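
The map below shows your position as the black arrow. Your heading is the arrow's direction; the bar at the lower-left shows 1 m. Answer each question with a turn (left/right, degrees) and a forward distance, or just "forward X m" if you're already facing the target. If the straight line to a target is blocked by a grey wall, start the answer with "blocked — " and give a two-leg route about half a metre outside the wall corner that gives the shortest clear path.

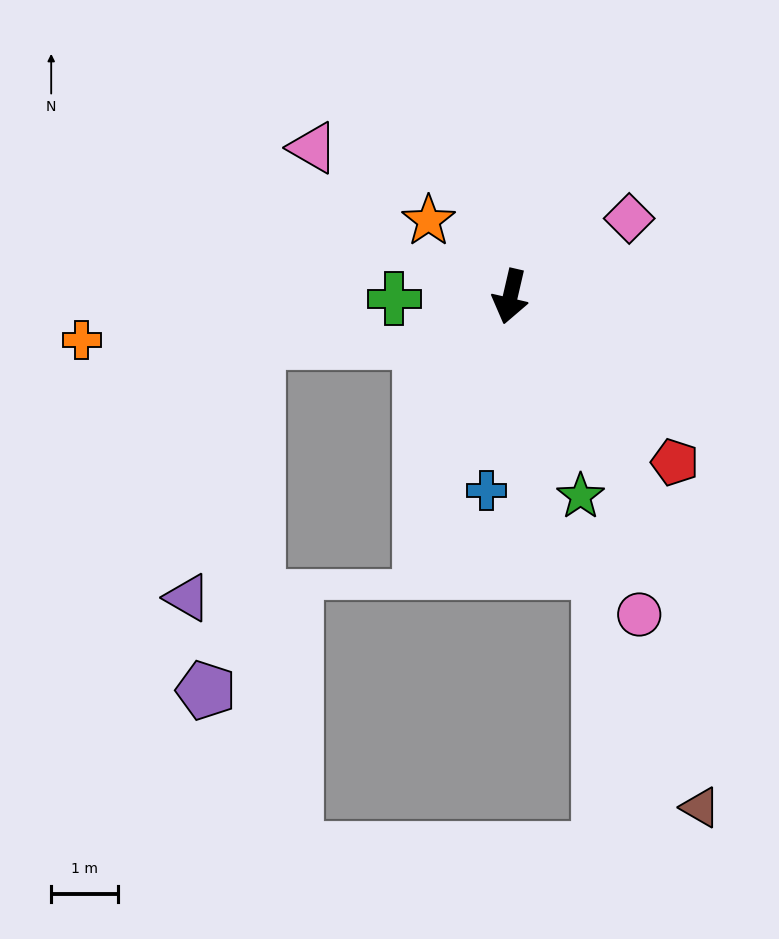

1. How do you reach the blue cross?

turn left 6°, forward 2.9 m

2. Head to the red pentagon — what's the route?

turn left 58°, forward 3.5 m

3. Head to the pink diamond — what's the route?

turn left 136°, forward 2.1 m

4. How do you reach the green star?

turn left 32°, forward 3.2 m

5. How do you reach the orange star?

turn right 120°, forward 1.7 m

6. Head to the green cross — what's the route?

turn right 76°, forward 1.7 m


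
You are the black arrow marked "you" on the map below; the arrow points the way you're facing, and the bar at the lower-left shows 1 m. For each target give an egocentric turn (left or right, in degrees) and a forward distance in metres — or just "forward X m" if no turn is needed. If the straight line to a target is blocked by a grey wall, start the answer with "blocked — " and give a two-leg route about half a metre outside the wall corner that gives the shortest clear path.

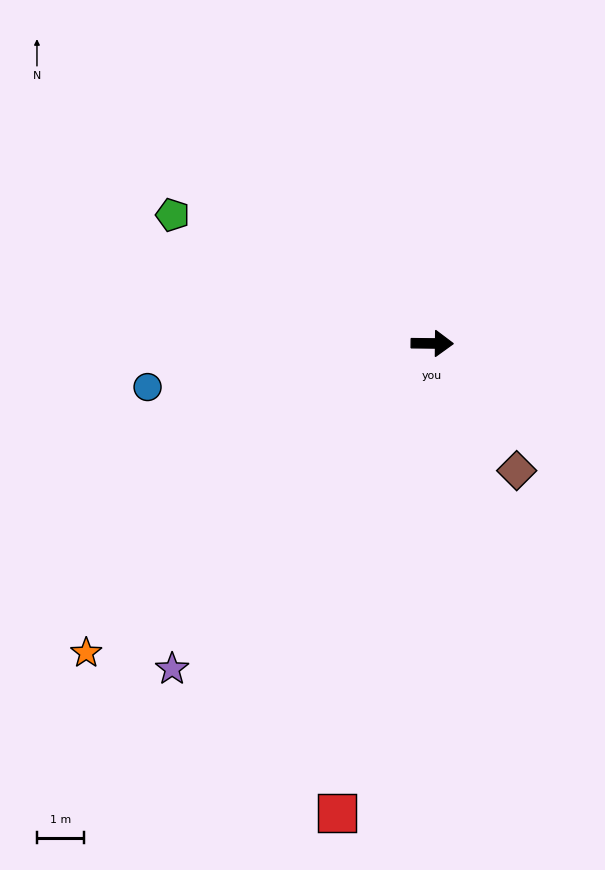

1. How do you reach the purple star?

turn right 128°, forward 8.9 m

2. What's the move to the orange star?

turn right 138°, forward 9.9 m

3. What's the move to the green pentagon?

turn left 154°, forward 6.2 m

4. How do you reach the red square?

turn right 101°, forward 10.2 m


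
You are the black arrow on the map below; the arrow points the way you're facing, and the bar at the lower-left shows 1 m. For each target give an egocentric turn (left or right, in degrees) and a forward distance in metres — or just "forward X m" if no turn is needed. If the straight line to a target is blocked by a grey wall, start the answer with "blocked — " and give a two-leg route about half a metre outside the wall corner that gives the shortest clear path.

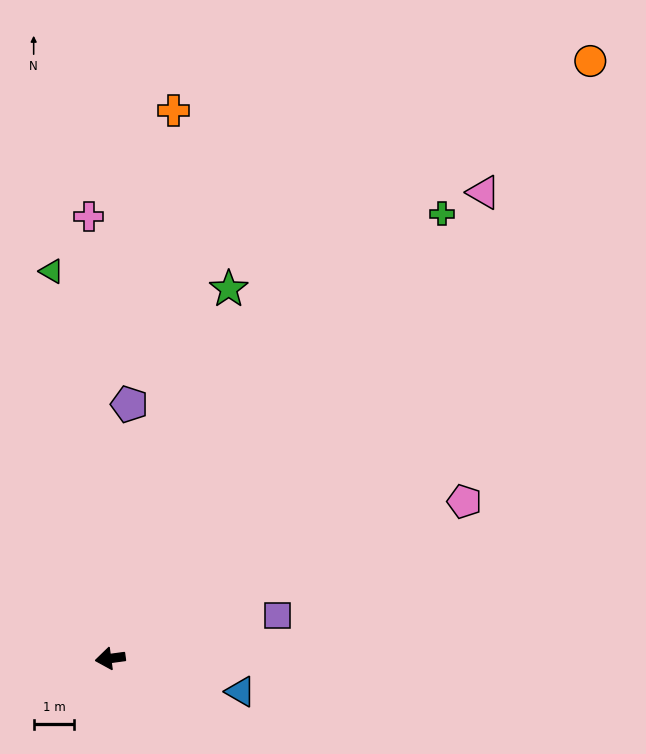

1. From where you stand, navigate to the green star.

turn right 115°, forward 9.6 m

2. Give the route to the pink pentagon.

turn right 164°, forward 9.6 m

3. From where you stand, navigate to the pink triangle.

turn right 136°, forward 14.7 m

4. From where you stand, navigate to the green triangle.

turn right 89°, forward 9.7 m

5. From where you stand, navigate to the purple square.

turn right 173°, forward 4.3 m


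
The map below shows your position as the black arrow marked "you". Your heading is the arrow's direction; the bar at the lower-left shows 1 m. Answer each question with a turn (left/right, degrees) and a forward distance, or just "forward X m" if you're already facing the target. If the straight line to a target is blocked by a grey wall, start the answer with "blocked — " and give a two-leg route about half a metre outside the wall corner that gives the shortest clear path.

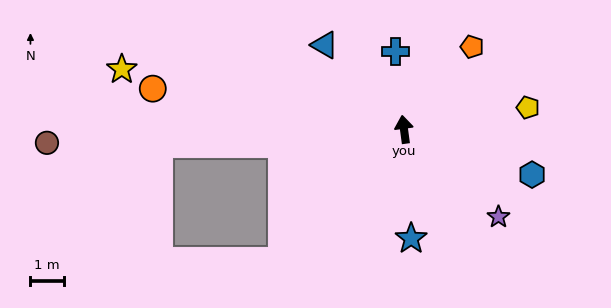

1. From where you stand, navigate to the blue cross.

forward 2.4 m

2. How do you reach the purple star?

turn right 140°, forward 3.9 m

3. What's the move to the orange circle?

turn left 73°, forward 7.7 m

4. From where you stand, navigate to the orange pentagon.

turn right 47°, forward 3.2 m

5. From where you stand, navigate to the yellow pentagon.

turn right 88°, forward 3.8 m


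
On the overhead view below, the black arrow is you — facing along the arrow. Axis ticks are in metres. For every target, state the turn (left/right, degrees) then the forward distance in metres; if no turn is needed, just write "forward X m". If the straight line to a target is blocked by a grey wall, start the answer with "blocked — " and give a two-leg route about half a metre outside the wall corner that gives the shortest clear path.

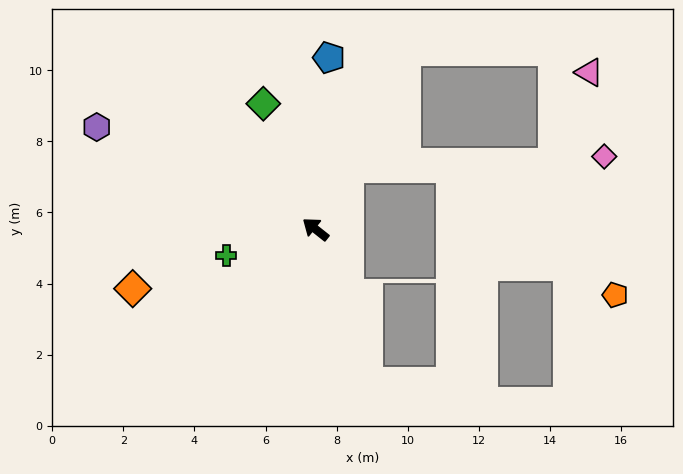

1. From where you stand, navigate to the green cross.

turn left 55°, forward 2.6 m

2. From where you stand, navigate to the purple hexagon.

turn left 13°, forward 6.8 m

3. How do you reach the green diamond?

turn right 29°, forward 3.8 m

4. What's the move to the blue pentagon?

turn right 56°, forward 4.8 m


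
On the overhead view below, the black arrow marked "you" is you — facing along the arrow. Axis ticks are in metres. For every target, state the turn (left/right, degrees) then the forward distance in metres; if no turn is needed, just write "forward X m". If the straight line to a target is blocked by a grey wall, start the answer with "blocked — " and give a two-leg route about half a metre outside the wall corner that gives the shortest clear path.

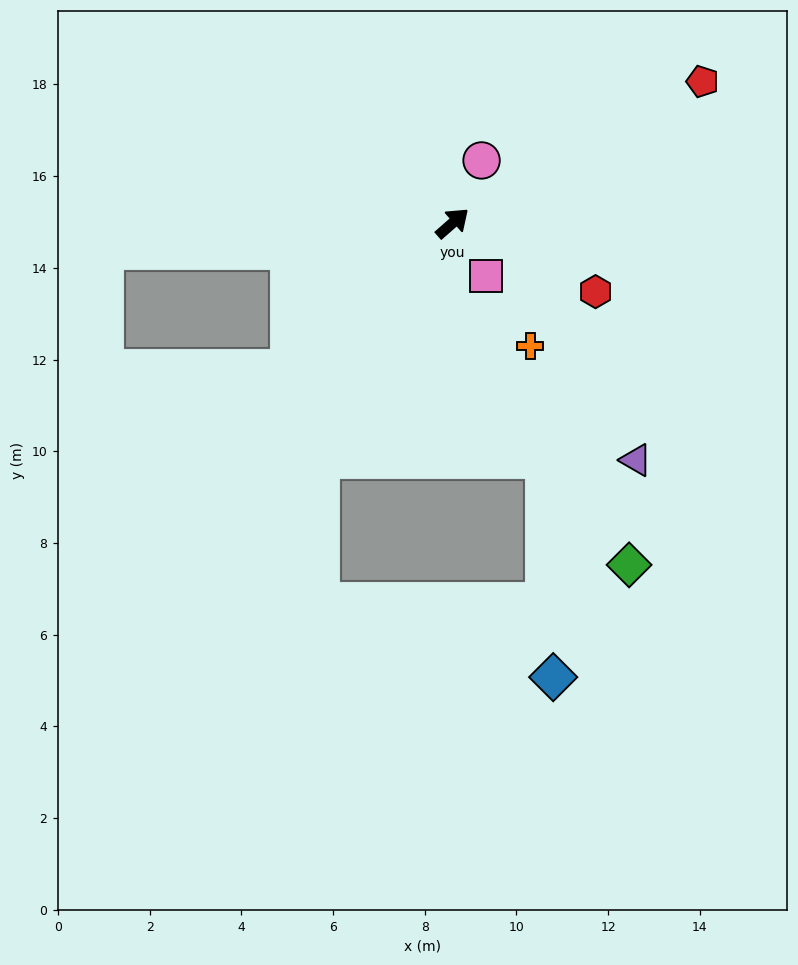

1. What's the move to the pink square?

turn right 99°, forward 1.4 m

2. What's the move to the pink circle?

turn left 24°, forward 1.5 m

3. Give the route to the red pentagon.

turn right 12°, forward 6.3 m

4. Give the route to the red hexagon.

turn right 67°, forward 3.5 m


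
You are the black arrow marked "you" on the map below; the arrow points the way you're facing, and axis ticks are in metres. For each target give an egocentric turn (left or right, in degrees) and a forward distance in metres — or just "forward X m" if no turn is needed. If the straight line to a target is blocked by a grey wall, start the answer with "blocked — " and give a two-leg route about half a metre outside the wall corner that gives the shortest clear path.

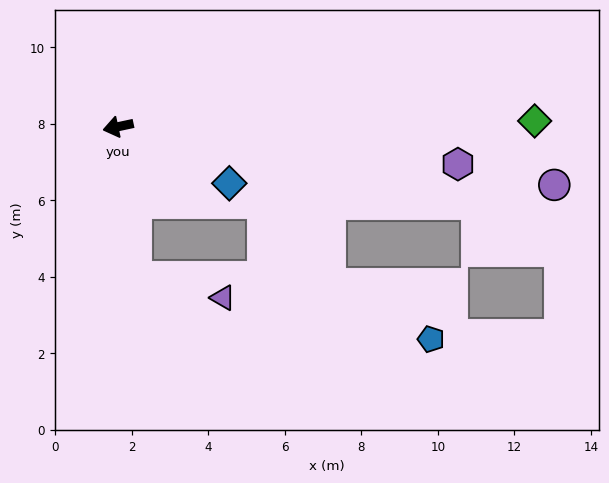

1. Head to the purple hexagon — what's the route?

turn left 162°, forward 8.9 m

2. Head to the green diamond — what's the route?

turn left 169°, forward 10.9 m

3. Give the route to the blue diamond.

turn left 141°, forward 3.3 m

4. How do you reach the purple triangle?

blocked — turn left 85°, forward 4.0 m, then turn left 70°, forward 2.3 m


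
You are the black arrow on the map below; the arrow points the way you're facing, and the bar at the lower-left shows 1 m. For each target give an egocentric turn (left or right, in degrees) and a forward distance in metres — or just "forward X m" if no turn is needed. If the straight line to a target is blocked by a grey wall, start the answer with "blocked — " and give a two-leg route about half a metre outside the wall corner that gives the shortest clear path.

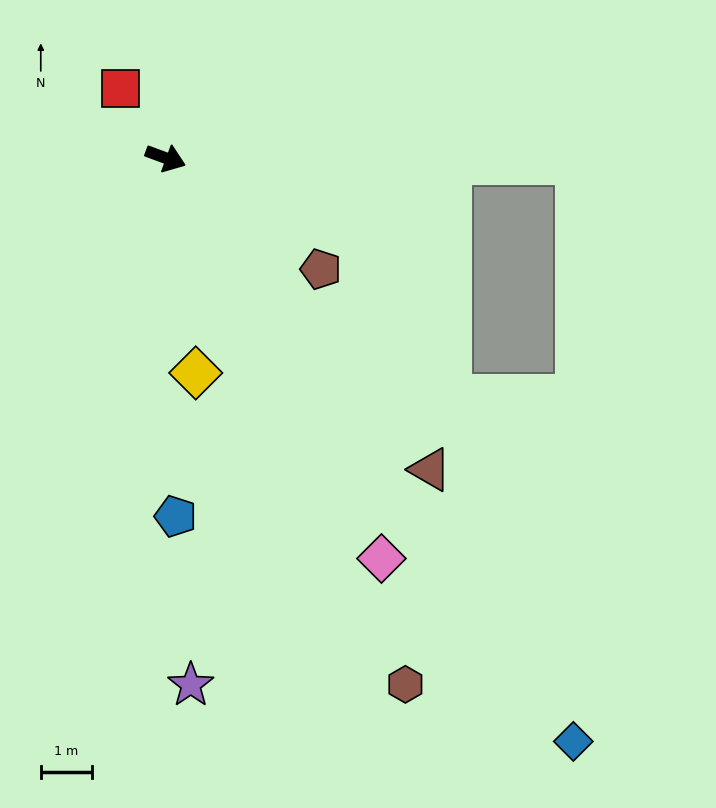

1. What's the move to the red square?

turn left 143°, forward 1.6 m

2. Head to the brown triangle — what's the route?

turn right 29°, forward 8.0 m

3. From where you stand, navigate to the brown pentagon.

turn right 15°, forward 3.7 m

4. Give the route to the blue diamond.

turn right 35°, forward 13.9 m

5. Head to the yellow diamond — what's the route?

turn right 62°, forward 4.2 m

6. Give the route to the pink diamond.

turn right 41°, forward 8.9 m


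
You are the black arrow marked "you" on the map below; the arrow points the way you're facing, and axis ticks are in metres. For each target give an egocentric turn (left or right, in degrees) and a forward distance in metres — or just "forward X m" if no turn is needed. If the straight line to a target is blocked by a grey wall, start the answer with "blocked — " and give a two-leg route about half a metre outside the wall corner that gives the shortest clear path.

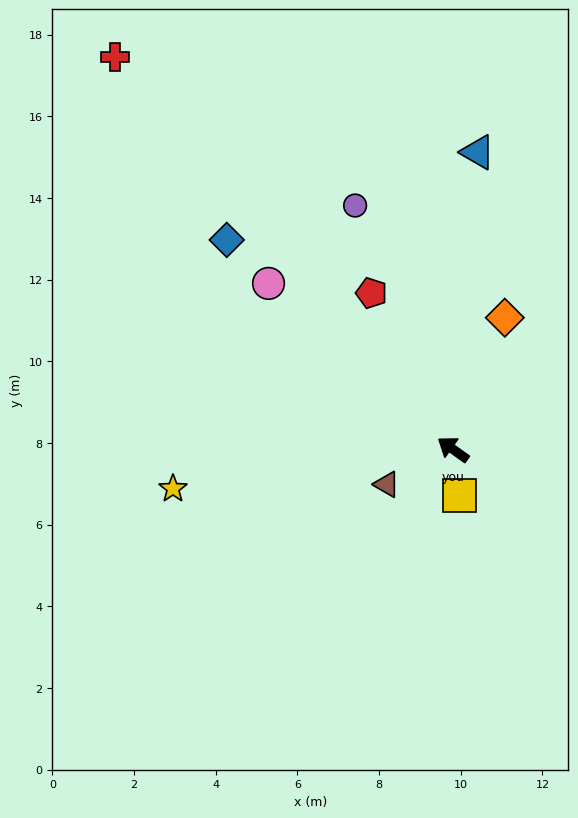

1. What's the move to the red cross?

turn right 14°, forward 12.7 m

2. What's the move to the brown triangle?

turn left 63°, forward 1.8 m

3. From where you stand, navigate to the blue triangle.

turn right 59°, forward 7.3 m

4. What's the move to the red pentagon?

turn right 27°, forward 4.3 m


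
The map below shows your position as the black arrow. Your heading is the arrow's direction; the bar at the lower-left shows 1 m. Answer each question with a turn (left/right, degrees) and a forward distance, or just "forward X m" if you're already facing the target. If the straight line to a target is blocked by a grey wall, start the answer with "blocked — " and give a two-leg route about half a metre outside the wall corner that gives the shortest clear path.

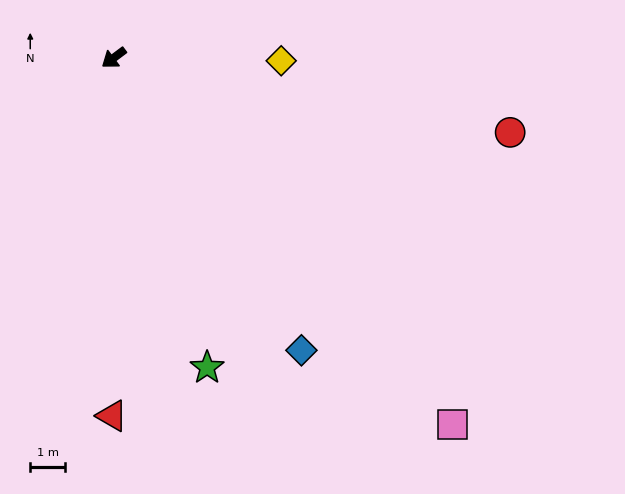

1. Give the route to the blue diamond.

turn left 86°, forward 9.9 m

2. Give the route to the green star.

turn left 70°, forward 9.2 m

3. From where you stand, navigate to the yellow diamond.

turn left 142°, forward 4.8 m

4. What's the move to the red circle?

turn left 133°, forward 11.5 m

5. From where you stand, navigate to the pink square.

turn left 96°, forward 14.2 m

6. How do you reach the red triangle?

turn left 53°, forward 10.2 m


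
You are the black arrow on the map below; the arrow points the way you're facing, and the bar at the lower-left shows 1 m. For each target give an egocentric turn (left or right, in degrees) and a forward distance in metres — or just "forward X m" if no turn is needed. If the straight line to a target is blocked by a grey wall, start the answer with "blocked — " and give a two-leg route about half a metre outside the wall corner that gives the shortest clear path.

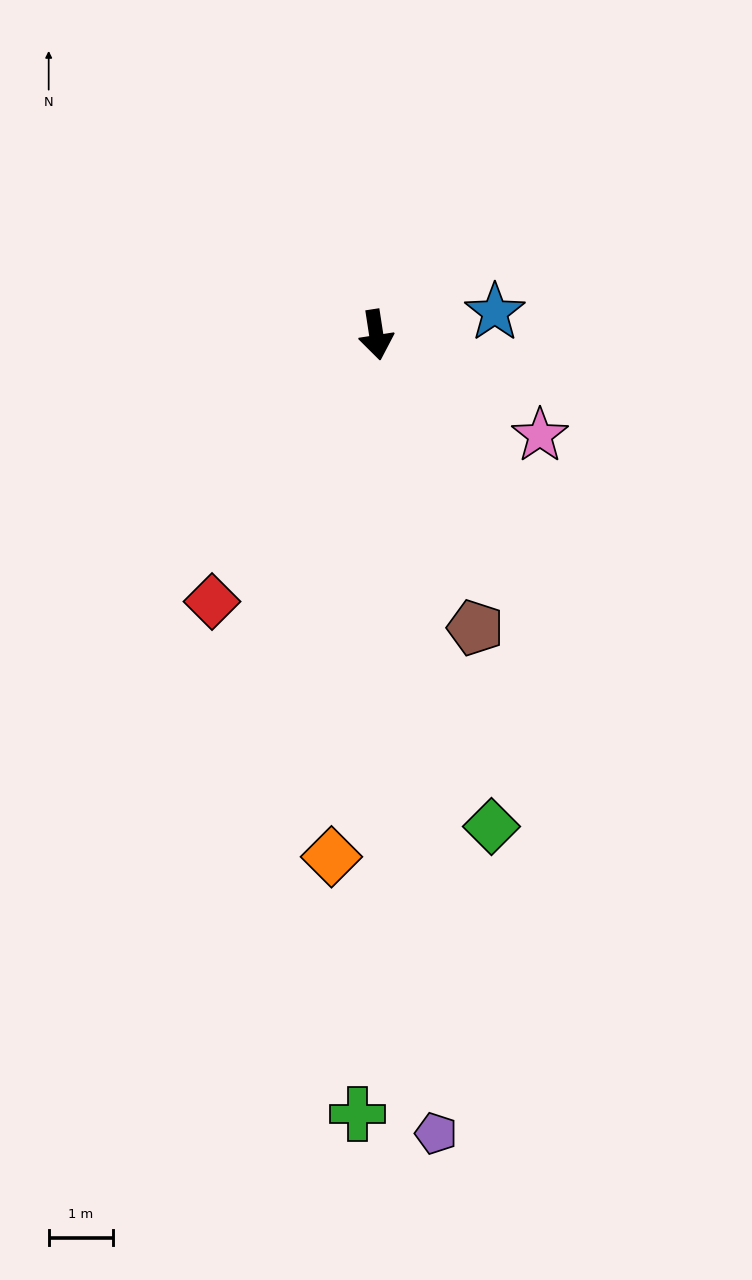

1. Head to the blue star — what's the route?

turn left 92°, forward 1.9 m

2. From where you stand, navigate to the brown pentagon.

turn left 10°, forward 4.8 m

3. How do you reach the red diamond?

turn right 40°, forward 4.9 m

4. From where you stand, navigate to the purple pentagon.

turn right 4°, forward 12.5 m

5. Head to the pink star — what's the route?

turn left 50°, forward 3.0 m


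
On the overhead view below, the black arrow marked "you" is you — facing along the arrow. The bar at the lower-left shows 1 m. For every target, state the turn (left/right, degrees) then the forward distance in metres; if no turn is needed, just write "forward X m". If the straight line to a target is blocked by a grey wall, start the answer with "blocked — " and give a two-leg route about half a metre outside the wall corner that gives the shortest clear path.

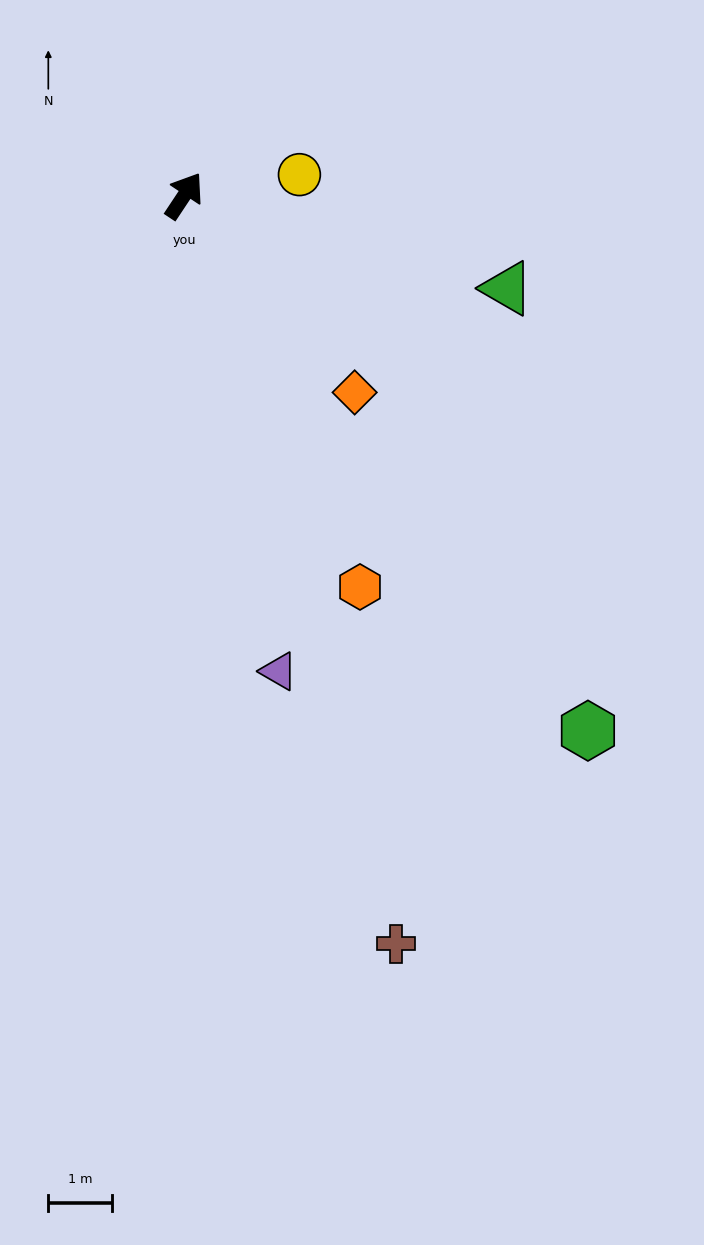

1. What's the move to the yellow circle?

turn right 46°, forward 1.8 m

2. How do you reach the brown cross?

turn right 131°, forward 12.3 m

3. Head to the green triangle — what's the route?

turn right 72°, forward 5.3 m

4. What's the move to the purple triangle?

turn right 135°, forward 7.6 m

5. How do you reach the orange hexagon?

turn right 122°, forward 6.8 m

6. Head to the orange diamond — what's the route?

turn right 106°, forward 4.1 m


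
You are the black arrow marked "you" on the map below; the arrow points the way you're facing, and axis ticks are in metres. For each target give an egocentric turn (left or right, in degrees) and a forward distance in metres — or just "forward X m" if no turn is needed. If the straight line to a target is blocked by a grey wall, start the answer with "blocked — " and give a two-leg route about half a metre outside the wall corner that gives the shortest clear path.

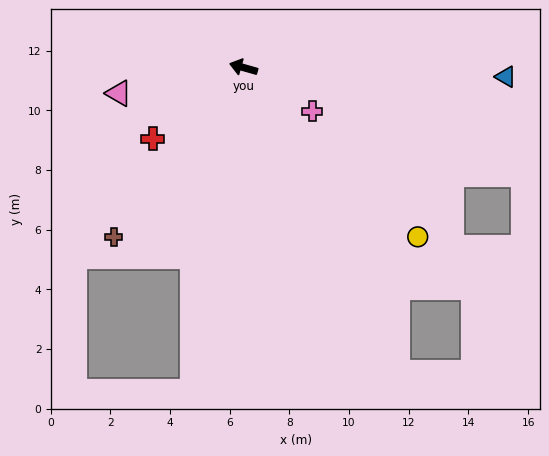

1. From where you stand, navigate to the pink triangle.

turn left 28°, forward 4.3 m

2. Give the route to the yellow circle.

turn left 152°, forward 8.1 m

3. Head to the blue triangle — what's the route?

turn right 166°, forward 8.8 m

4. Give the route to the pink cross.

turn left 163°, forward 2.7 m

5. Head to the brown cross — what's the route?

turn left 68°, forward 7.2 m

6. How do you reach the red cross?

turn left 54°, forward 3.9 m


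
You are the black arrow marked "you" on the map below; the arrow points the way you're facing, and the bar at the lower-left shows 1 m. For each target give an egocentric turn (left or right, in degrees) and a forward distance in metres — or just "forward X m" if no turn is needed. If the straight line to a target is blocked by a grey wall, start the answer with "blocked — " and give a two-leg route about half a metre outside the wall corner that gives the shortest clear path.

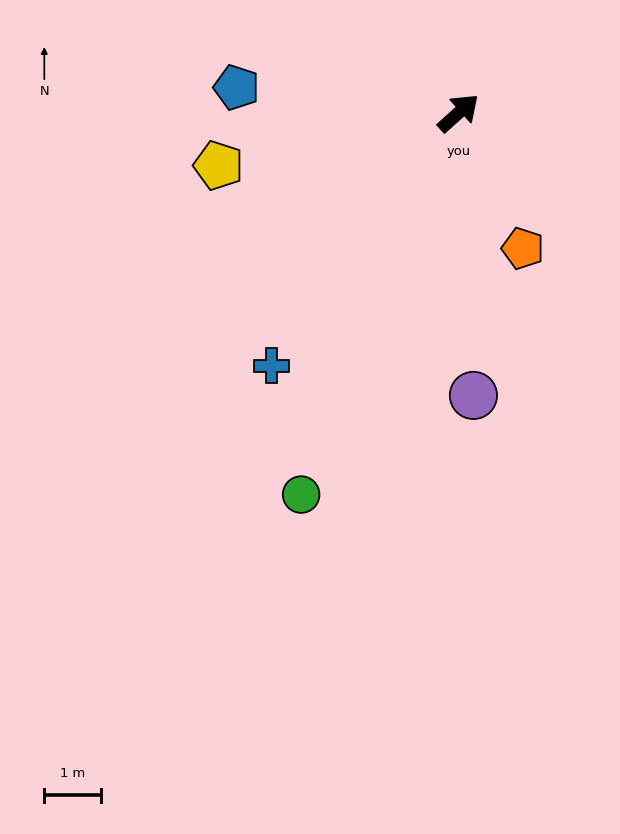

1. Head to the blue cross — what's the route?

turn right 168°, forward 5.6 m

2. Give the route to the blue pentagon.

turn left 131°, forward 4.0 m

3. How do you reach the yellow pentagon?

turn left 150°, forward 4.3 m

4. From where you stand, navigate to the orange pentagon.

turn right 107°, forward 2.7 m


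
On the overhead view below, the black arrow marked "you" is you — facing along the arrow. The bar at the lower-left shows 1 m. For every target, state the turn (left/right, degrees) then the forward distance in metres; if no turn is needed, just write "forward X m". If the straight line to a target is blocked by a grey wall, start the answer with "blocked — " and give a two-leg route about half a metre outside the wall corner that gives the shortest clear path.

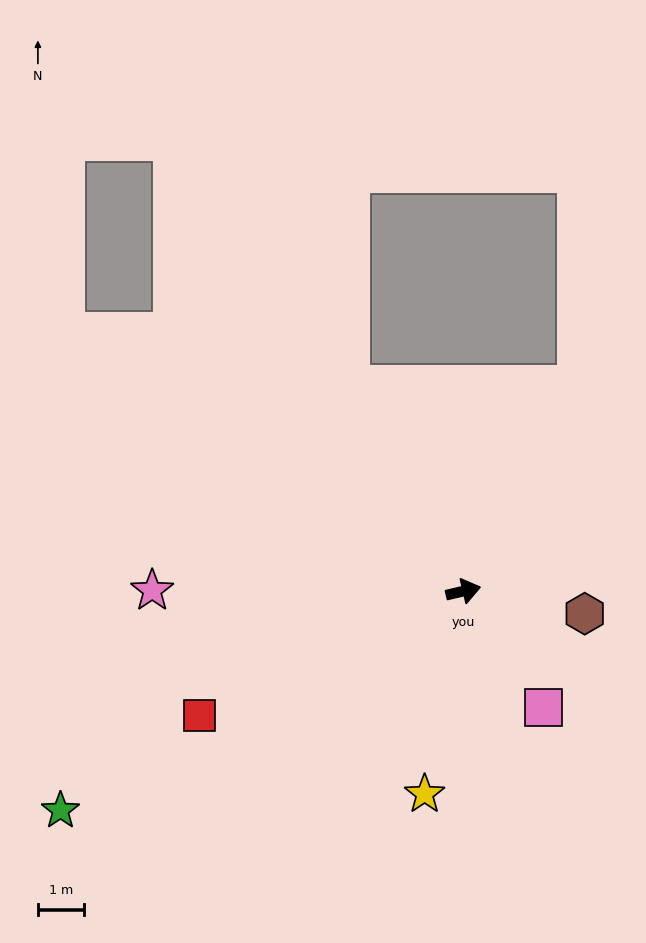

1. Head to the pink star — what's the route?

turn left 167°, forward 6.7 m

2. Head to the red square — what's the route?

turn right 168°, forward 6.3 m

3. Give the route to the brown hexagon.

turn right 24°, forward 2.7 m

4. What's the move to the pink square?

turn right 69°, forward 3.1 m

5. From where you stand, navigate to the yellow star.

turn right 114°, forward 4.5 m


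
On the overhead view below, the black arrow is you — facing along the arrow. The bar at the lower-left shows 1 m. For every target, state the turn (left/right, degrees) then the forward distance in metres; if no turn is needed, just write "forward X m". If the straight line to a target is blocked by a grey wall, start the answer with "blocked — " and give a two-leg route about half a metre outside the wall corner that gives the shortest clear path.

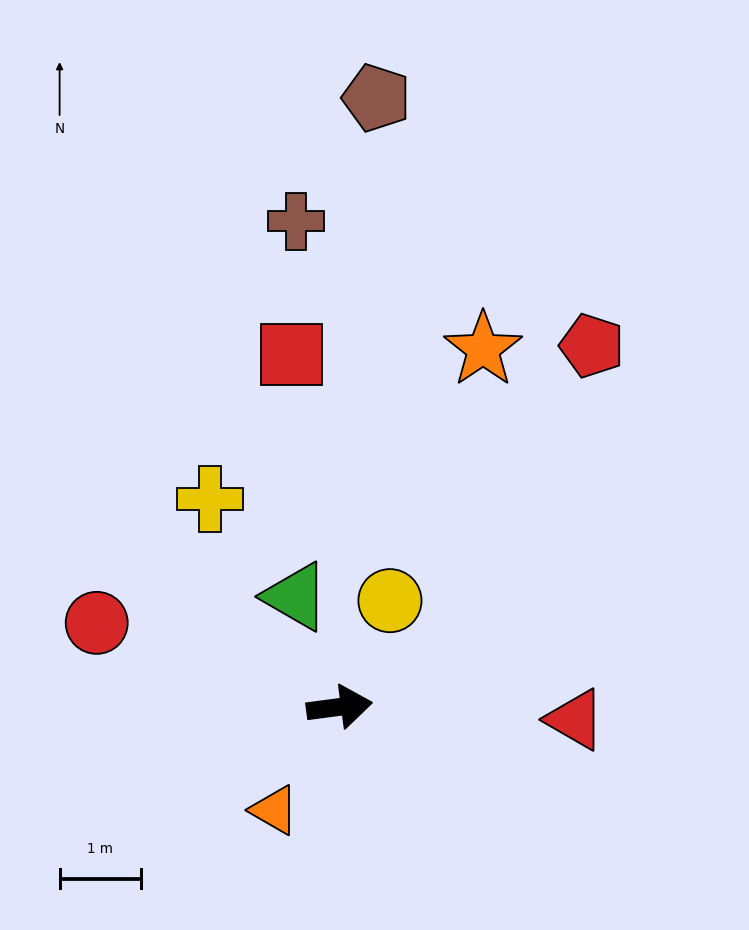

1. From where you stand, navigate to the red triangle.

turn right 11°, forward 2.9 m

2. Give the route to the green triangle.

turn left 104°, forward 1.5 m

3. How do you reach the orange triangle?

turn right 130°, forward 1.5 m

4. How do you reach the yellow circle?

turn left 57°, forward 1.4 m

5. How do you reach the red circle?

turn left 153°, forward 3.2 m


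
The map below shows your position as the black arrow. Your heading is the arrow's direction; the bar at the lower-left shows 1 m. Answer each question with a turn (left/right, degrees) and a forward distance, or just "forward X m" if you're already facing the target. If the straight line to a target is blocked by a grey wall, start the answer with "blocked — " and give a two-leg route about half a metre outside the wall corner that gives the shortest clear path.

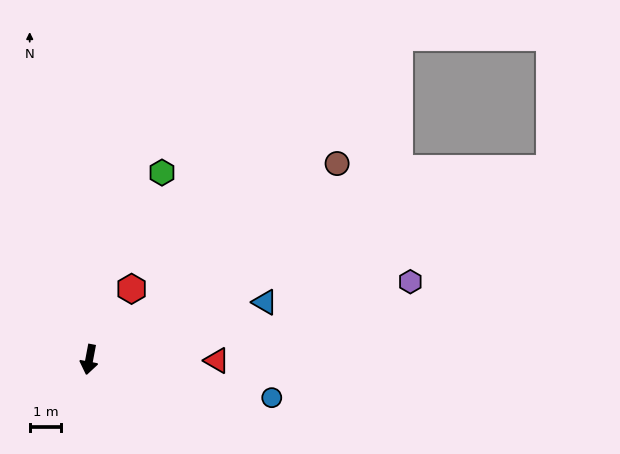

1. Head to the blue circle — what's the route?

turn left 89°, forward 5.9 m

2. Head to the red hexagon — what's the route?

turn left 160°, forward 2.6 m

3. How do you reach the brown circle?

turn left 139°, forward 9.9 m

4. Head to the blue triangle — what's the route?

turn left 119°, forward 5.8 m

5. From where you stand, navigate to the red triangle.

turn left 100°, forward 4.0 m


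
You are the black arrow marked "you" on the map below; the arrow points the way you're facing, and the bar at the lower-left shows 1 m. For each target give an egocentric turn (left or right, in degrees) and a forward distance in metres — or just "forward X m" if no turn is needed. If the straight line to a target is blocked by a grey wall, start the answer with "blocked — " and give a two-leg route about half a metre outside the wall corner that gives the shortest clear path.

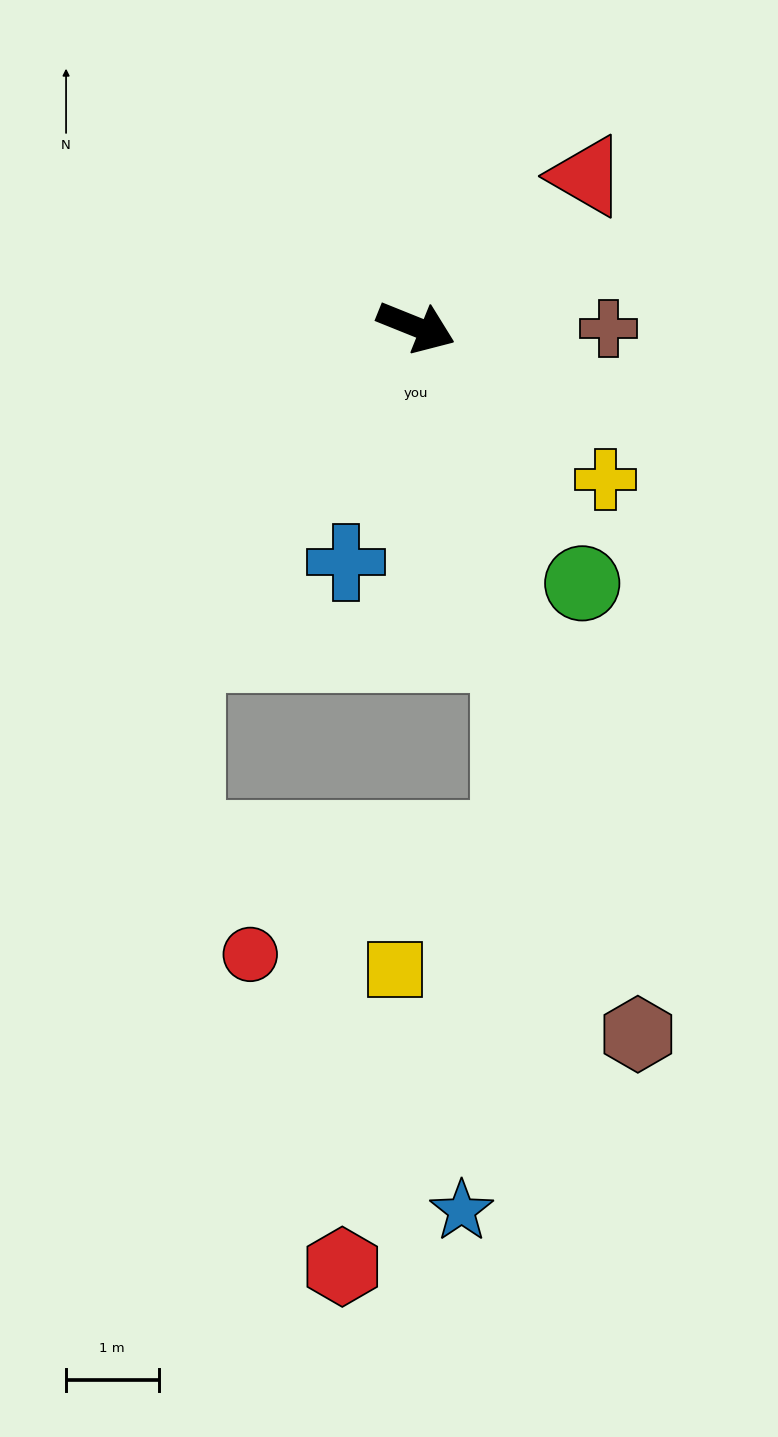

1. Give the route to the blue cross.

turn right 85°, forward 2.7 m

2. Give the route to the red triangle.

turn left 63°, forward 2.5 m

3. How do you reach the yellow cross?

turn right 17°, forward 2.6 m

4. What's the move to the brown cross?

turn left 21°, forward 2.1 m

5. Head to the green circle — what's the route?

turn right 35°, forward 3.3 m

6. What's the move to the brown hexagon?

turn right 51°, forward 8.0 m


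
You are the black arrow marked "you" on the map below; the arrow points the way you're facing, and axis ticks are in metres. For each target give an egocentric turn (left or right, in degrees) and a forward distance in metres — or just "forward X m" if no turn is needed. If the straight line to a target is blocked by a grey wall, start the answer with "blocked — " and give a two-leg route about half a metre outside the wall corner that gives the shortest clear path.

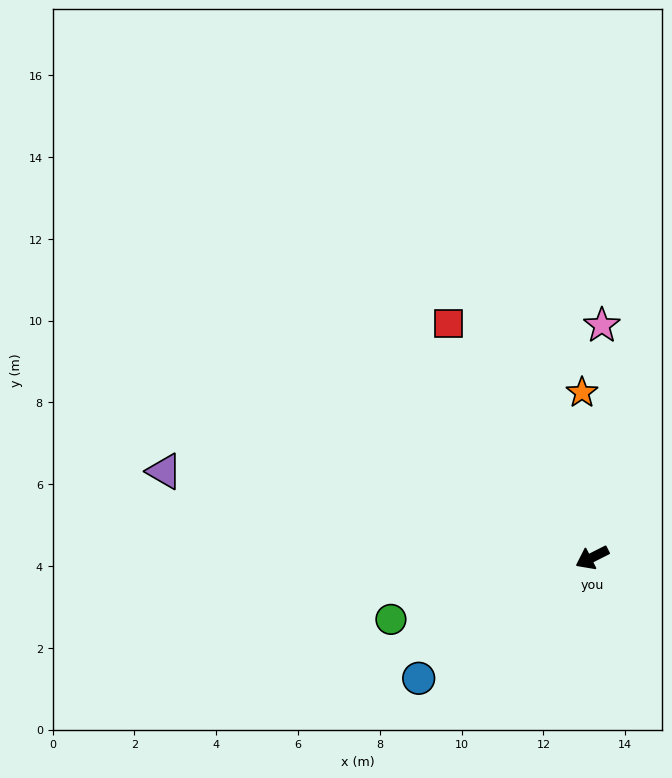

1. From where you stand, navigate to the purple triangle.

turn right 38°, forward 10.7 m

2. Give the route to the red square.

turn right 85°, forward 6.7 m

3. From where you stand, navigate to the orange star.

turn right 113°, forward 4.0 m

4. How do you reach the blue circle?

turn left 8°, forward 5.2 m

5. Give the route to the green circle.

turn right 10°, forward 5.1 m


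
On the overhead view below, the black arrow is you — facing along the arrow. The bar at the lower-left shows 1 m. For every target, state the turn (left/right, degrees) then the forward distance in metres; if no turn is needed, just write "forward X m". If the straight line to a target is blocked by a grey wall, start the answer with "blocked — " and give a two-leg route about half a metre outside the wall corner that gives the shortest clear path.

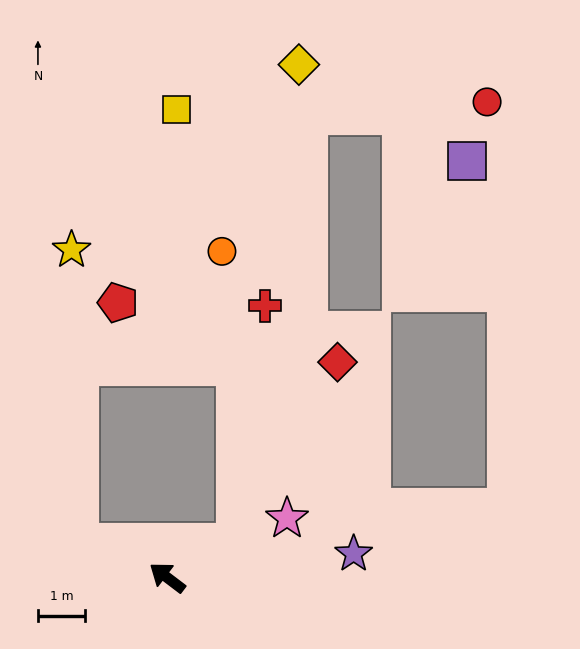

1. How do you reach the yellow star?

blocked — turn left 16°, forward 2.0 m, then turn right 67°, forward 6.2 m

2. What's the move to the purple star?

turn right 136°, forward 4.0 m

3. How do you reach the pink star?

turn right 117°, forward 2.8 m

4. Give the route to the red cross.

blocked — turn right 116°, forward 1.6 m, then turn left 56°, forward 5.1 m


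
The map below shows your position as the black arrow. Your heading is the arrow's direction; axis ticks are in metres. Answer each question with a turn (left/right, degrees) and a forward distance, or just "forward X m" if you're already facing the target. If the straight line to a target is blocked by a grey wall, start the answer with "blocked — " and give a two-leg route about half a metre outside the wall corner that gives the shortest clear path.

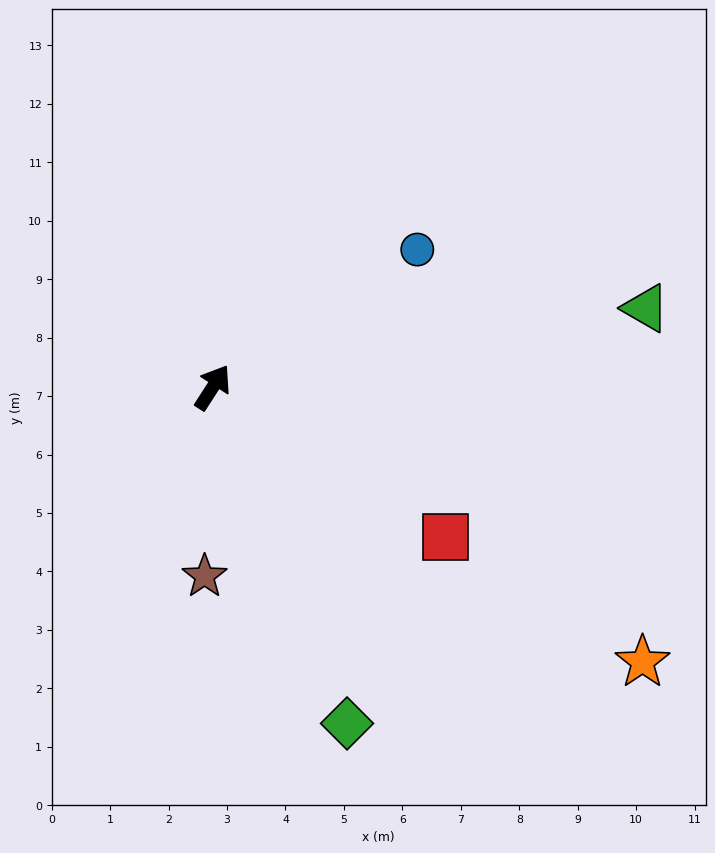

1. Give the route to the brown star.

turn right 150°, forward 3.2 m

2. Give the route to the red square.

turn right 90°, forward 4.7 m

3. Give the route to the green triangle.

turn right 47°, forward 7.5 m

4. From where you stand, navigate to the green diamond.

turn right 125°, forward 6.2 m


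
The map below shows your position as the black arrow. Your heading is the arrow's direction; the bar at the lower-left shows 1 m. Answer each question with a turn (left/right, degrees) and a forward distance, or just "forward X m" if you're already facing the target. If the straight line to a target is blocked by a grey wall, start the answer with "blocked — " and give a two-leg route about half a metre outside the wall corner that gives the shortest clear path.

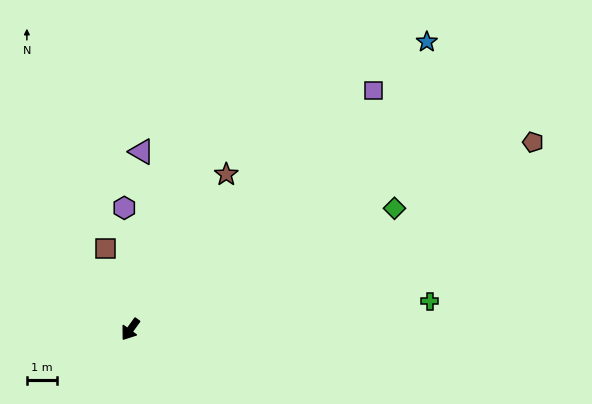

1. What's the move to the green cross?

turn left 131°, forward 10.1 m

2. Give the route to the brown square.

turn right 127°, forward 2.9 m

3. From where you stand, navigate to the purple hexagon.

turn right 141°, forward 4.1 m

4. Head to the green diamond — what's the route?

turn left 150°, forward 9.8 m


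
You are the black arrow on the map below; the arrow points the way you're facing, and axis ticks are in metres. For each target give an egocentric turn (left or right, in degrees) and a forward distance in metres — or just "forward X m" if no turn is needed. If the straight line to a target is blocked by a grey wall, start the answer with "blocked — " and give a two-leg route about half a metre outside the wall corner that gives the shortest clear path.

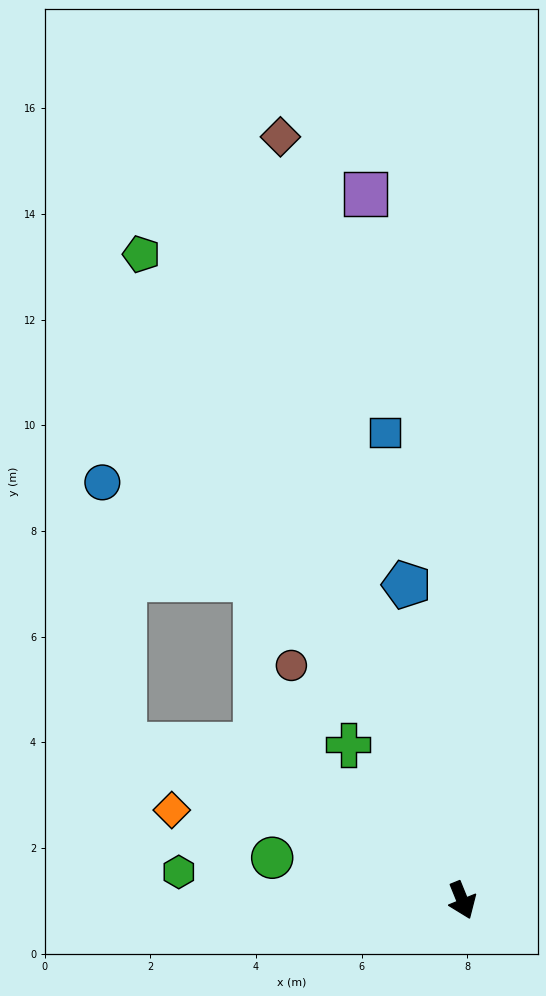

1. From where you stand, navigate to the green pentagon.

turn right 176°, forward 13.7 m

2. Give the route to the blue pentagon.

turn left 168°, forward 6.1 m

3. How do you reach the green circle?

turn right 125°, forward 3.7 m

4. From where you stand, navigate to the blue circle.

blocked — turn right 137°, forward 7.1 m, then turn right 60°, forward 5.0 m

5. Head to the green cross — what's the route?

turn right 166°, forward 3.7 m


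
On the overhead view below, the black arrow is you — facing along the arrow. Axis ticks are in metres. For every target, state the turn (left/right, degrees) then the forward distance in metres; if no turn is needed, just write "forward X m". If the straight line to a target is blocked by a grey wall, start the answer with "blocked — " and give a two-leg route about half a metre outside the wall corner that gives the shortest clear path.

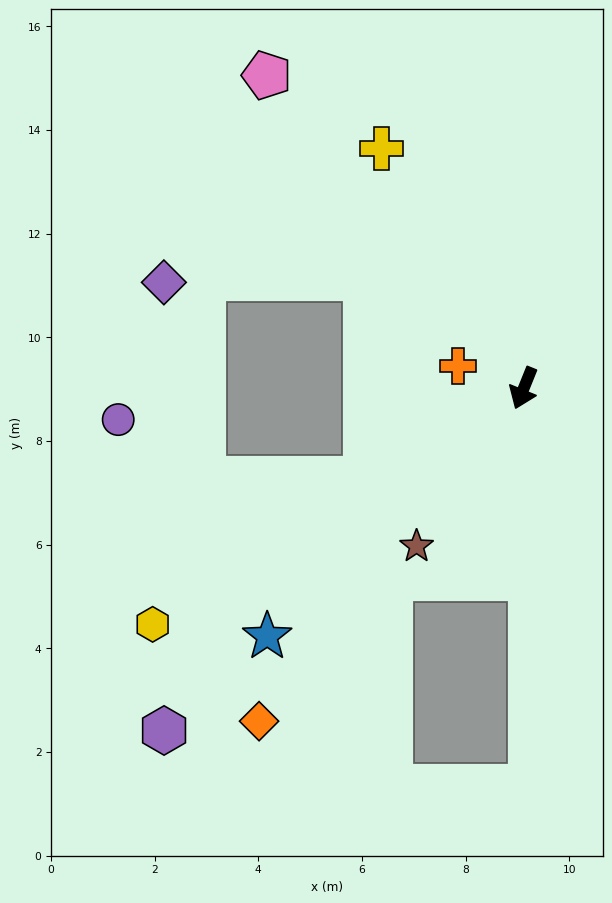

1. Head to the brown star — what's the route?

turn right 12°, forward 3.7 m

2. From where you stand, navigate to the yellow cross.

turn right 127°, forward 5.4 m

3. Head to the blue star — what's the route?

turn right 24°, forward 6.9 m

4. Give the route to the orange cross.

turn right 86°, forward 1.3 m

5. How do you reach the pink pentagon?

turn right 119°, forward 7.8 m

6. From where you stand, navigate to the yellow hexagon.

turn right 36°, forward 8.5 m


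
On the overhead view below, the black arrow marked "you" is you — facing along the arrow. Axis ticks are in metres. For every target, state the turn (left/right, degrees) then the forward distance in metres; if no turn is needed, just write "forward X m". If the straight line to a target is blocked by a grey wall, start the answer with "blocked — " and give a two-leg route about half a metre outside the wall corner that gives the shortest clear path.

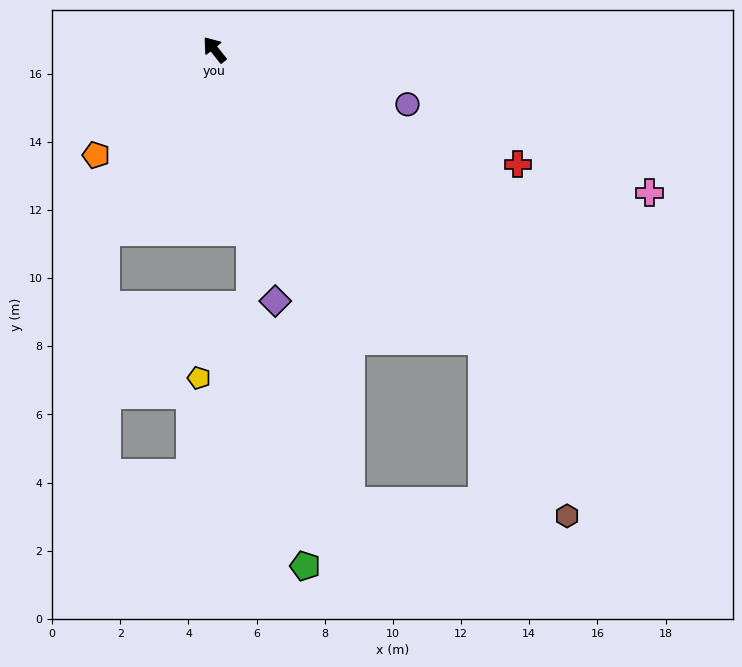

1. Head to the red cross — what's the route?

turn right 149°, forward 9.5 m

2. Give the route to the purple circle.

turn right 144°, forward 5.9 m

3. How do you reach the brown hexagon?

blocked — turn right 176°, forward 11.6 m, then turn right 17°, forward 5.7 m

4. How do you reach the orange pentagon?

turn left 93°, forward 4.7 m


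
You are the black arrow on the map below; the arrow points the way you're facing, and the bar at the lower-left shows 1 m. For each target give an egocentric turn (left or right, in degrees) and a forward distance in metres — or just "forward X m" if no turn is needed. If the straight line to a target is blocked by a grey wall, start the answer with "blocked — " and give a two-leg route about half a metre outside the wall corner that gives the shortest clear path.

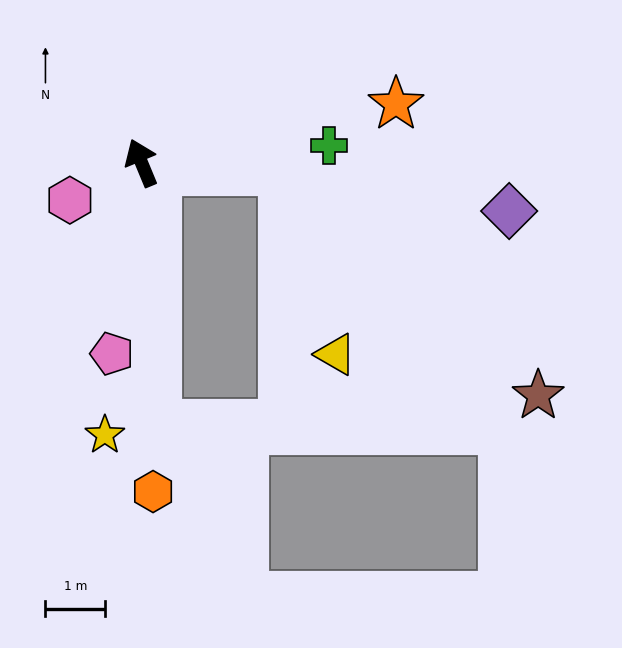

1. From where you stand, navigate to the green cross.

turn right 107°, forward 3.2 m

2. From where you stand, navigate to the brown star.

blocked — turn right 116°, forward 2.4 m, then turn right 38°, forward 5.7 m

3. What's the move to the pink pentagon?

turn left 149°, forward 3.2 m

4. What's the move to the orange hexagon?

turn left 159°, forward 5.5 m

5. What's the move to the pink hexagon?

turn left 95°, forward 1.4 m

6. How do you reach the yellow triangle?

blocked — turn right 116°, forward 2.4 m, then turn right 71°, forward 3.2 m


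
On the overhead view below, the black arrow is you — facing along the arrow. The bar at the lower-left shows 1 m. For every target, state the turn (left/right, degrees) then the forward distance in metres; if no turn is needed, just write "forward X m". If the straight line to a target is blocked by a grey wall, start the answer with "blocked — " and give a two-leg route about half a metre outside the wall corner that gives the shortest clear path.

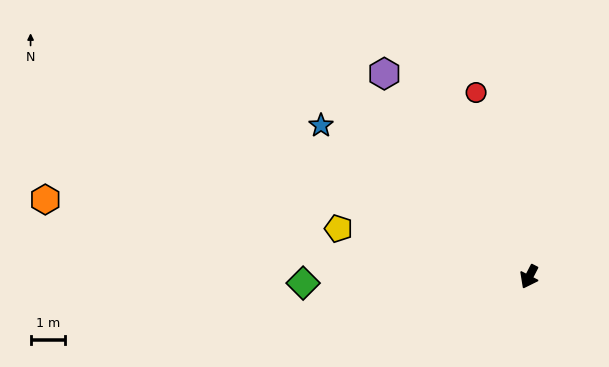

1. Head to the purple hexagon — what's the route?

turn right 117°, forward 7.3 m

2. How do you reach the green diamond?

turn right 61°, forward 6.6 m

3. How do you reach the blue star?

turn right 99°, forward 7.5 m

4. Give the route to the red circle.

turn right 137°, forward 5.6 m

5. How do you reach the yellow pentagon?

turn right 77°, forward 5.8 m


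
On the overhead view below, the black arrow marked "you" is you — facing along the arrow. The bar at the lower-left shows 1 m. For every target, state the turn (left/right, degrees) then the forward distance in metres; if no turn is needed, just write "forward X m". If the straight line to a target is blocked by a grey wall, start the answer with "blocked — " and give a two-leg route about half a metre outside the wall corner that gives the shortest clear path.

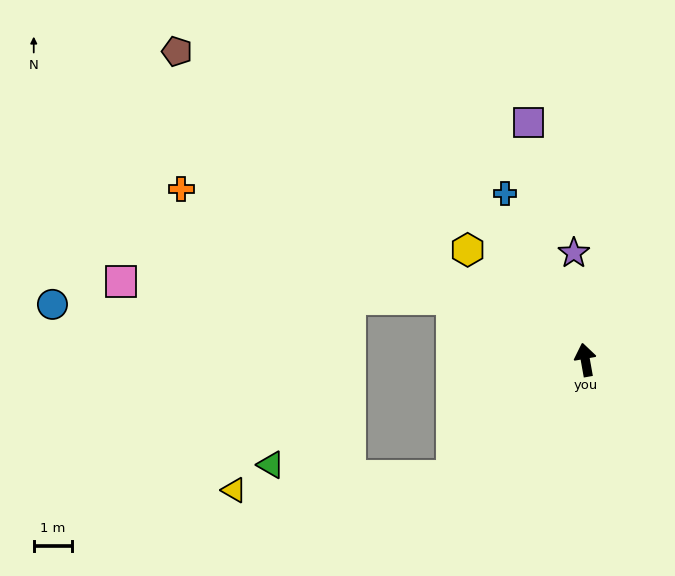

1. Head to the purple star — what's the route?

turn right 4°, forward 2.8 m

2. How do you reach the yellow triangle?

blocked — turn left 121°, forward 4.6 m, then turn right 37°, forward 5.7 m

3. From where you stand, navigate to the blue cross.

turn left 16°, forward 4.8 m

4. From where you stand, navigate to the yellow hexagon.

turn left 37°, forward 4.2 m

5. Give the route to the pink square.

blocked — turn left 55°, forward 3.8 m, then turn left 22°, forward 8.6 m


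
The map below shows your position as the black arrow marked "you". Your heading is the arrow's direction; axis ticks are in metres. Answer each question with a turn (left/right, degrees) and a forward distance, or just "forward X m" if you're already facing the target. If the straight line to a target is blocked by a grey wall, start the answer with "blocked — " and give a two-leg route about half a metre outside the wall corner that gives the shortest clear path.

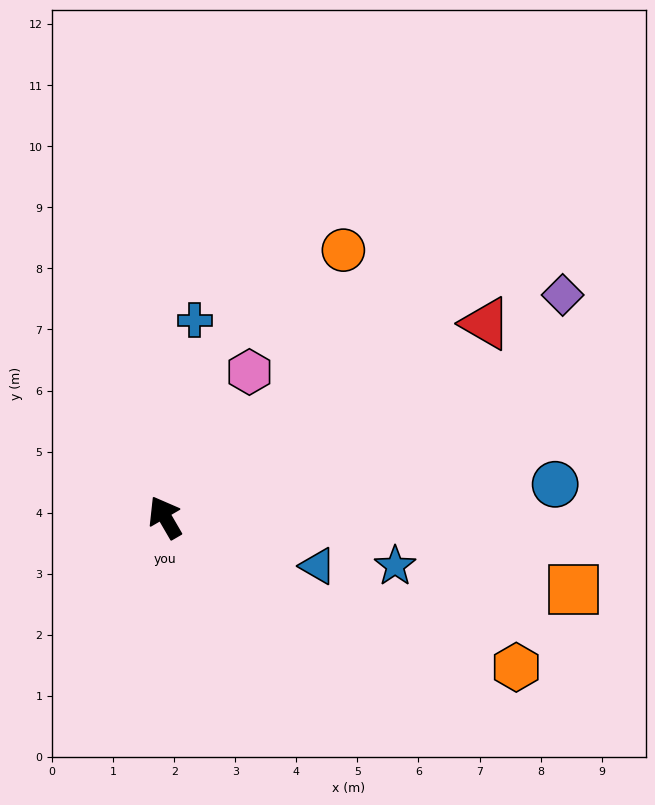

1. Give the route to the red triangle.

turn right 89°, forward 6.1 m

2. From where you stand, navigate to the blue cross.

turn right 39°, forward 3.3 m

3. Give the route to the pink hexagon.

turn right 60°, forward 2.8 m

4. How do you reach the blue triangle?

turn right 138°, forward 2.6 m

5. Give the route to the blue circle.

turn right 115°, forward 6.4 m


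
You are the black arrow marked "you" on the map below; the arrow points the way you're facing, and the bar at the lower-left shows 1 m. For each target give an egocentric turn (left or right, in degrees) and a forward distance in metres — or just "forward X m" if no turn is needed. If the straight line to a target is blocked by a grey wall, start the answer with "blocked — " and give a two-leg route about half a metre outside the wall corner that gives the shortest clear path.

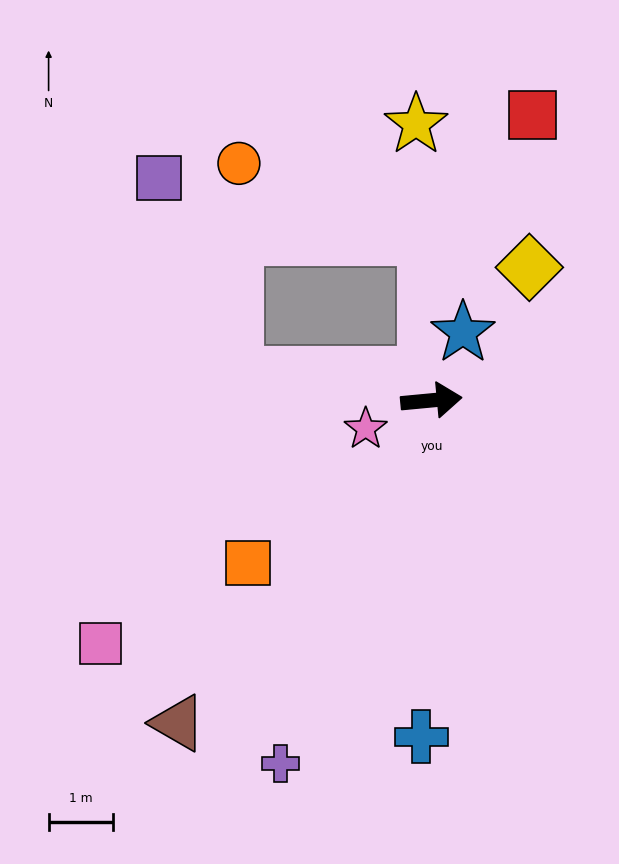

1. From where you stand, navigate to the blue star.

turn left 60°, forward 1.2 m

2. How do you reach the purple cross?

turn right 118°, forward 6.1 m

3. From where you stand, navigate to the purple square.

blocked — turn left 167°, forward 3.1 m, then turn right 61°, forward 3.3 m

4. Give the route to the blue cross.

turn right 97°, forward 5.2 m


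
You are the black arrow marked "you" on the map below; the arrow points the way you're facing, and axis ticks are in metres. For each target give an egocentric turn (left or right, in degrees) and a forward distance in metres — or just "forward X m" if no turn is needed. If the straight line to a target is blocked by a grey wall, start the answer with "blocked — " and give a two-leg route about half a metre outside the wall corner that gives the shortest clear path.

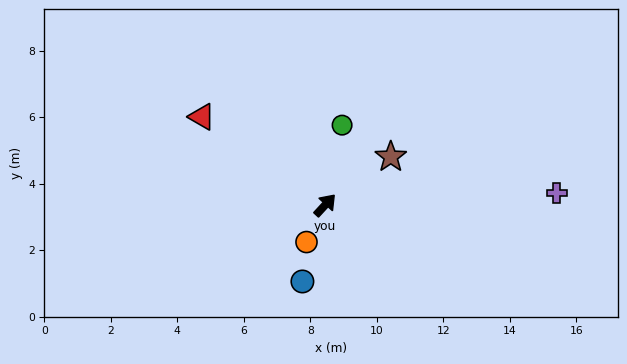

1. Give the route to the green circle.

turn left 31°, forward 2.5 m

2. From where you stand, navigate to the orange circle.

turn right 164°, forward 1.2 m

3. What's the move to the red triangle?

turn left 97°, forward 4.6 m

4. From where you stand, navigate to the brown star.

turn right 11°, forward 2.4 m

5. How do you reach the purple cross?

turn right 44°, forward 7.0 m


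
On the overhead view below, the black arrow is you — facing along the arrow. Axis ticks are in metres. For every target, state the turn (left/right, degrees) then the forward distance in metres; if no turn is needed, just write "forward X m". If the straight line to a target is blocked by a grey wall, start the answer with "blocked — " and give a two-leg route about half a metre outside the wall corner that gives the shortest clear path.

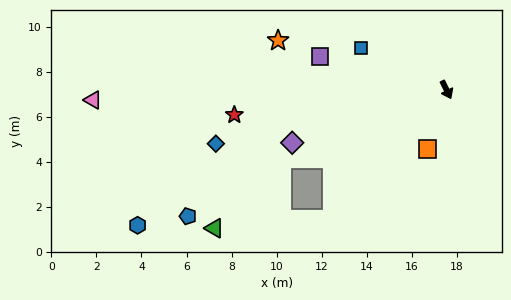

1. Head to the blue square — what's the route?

turn right 142°, forward 4.2 m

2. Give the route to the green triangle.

blocked — turn right 68°, forward 7.6 m, then turn right 44°, forward 5.2 m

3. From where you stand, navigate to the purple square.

turn right 131°, forward 5.8 m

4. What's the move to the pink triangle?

turn right 115°, forward 15.7 m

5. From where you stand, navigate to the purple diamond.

turn right 97°, forward 7.2 m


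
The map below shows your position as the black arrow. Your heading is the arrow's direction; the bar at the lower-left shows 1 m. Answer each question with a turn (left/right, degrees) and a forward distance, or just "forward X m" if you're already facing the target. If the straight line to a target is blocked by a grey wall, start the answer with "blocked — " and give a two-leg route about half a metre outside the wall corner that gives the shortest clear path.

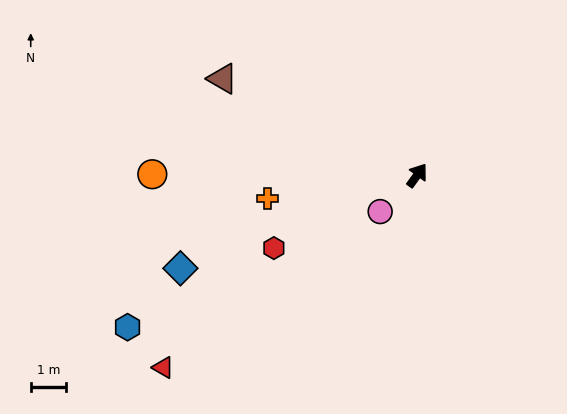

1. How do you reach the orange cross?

turn left 135°, forward 4.3 m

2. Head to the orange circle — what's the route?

turn left 126°, forward 7.6 m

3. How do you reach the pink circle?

turn left 170°, forward 1.5 m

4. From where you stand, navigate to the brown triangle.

turn left 99°, forward 6.2 m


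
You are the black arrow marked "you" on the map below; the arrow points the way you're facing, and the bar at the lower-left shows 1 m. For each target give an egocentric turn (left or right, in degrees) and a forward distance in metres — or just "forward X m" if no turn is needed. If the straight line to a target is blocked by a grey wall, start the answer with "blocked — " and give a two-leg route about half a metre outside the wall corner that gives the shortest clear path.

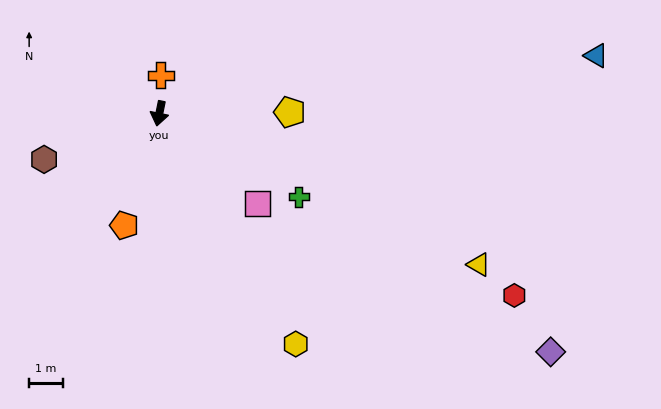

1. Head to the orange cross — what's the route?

turn right 170°, forward 1.1 m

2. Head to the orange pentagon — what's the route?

turn right 6°, forward 3.5 m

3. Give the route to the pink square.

turn left 59°, forward 3.9 m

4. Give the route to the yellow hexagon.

turn left 42°, forward 7.9 m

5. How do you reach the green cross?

turn left 71°, forward 4.8 m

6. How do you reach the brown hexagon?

turn right 57°, forward 3.7 m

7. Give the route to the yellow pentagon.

turn left 102°, forward 3.9 m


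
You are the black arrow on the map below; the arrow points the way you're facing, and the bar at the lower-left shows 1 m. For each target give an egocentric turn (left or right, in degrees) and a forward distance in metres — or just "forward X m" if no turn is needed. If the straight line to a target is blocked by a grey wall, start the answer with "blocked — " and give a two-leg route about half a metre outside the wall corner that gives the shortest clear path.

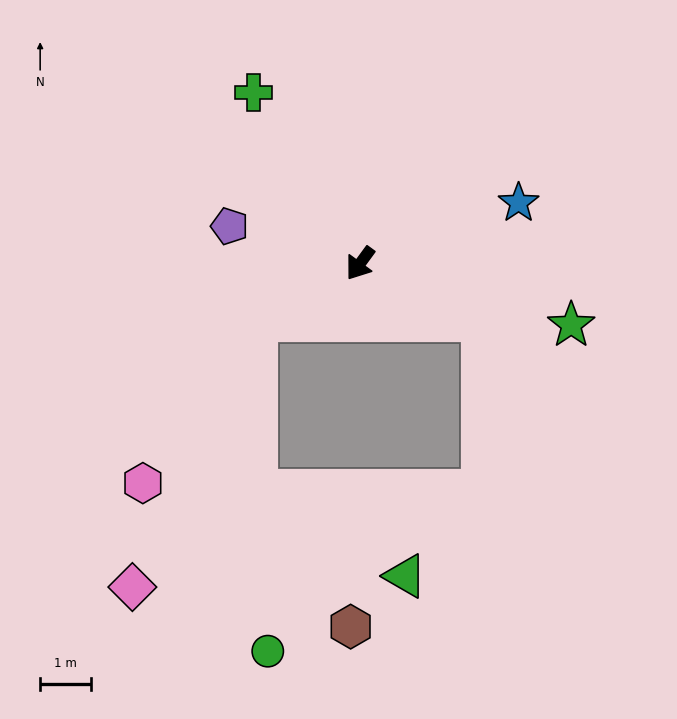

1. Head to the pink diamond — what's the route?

blocked — turn right 25°, forward 2.3 m, then turn left 36°, forward 5.8 m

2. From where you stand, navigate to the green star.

turn left 110°, forward 4.3 m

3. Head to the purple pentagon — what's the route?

turn right 70°, forward 2.7 m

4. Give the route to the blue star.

turn left 147°, forward 3.3 m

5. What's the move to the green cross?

turn right 112°, forward 3.9 m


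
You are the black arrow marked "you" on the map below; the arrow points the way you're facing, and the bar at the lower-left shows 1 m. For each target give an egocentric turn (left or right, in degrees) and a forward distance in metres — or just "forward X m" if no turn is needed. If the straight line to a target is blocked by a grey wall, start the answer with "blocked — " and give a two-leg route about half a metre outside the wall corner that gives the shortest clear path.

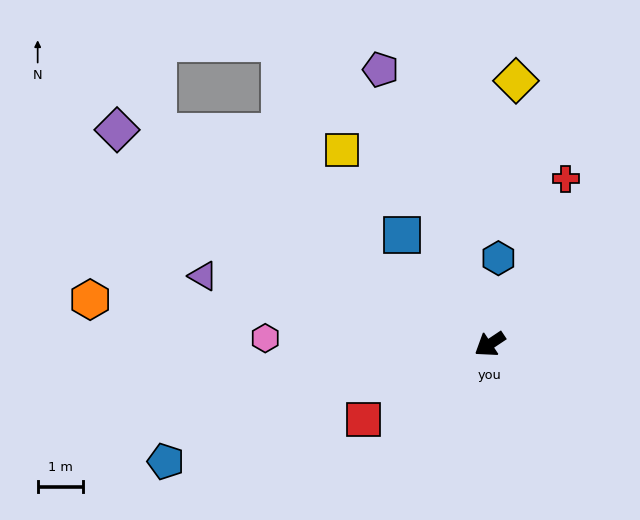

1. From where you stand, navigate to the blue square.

turn right 85°, forward 3.1 m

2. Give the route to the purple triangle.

turn right 47°, forward 6.5 m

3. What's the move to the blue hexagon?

turn right 129°, forward 1.9 m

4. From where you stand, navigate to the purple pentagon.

turn right 102°, forward 6.5 m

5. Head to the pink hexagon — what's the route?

turn right 35°, forward 4.9 m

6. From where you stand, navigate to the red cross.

turn right 148°, forward 4.0 m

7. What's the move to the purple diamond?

turn right 64°, forward 9.4 m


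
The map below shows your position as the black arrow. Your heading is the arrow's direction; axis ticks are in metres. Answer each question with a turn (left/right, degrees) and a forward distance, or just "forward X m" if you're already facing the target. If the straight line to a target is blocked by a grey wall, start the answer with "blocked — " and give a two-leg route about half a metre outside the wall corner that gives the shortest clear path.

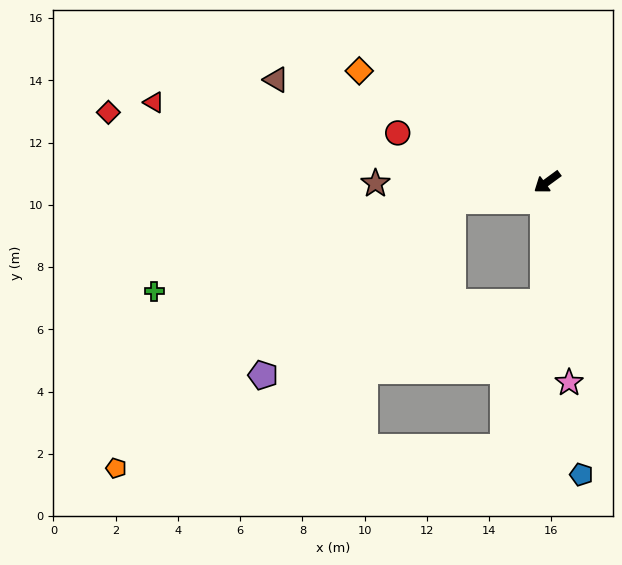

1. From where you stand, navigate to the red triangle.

turn right 48°, forward 12.9 m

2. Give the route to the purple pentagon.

blocked — turn right 25°, forward 3.1 m, then turn left 31°, forward 8.3 m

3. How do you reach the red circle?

turn right 54°, forward 5.1 m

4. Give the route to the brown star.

turn right 36°, forward 5.5 m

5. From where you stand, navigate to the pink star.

turn left 60°, forward 6.5 m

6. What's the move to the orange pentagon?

blocked — turn left 52°, forward 3.9 m, then turn right 67°, forward 14.7 m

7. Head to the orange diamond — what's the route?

turn right 67°, forward 7.0 m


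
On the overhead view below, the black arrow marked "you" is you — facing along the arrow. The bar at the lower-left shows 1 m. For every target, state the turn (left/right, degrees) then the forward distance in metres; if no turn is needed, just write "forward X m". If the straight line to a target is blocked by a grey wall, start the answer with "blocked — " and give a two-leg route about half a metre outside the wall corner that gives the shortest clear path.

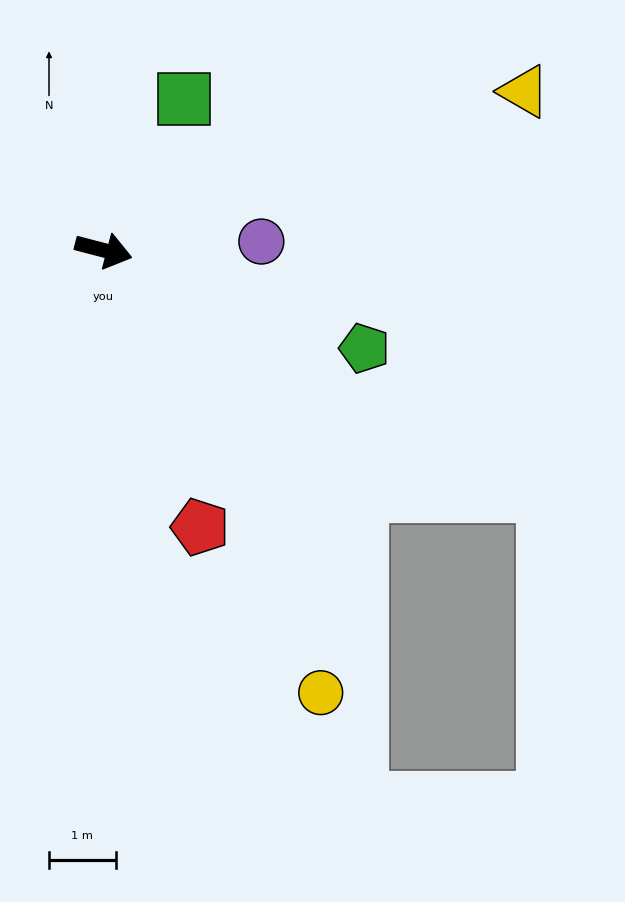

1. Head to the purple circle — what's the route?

turn left 18°, forward 2.4 m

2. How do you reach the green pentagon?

turn right 6°, forward 4.2 m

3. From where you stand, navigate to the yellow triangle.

turn left 35°, forward 6.8 m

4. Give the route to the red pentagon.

turn right 56°, forward 4.4 m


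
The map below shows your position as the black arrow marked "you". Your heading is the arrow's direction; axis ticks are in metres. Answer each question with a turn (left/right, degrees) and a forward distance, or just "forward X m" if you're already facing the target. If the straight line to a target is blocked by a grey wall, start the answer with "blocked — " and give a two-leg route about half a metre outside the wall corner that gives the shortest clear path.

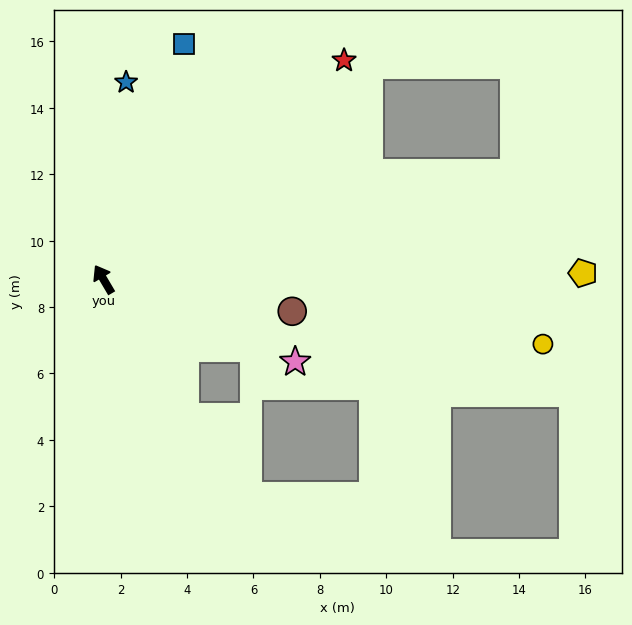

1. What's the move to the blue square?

turn right 49°, forward 7.5 m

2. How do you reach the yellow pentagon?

turn right 120°, forward 14.4 m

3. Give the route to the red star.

turn right 78°, forward 9.8 m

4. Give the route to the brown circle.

turn right 130°, forward 5.8 m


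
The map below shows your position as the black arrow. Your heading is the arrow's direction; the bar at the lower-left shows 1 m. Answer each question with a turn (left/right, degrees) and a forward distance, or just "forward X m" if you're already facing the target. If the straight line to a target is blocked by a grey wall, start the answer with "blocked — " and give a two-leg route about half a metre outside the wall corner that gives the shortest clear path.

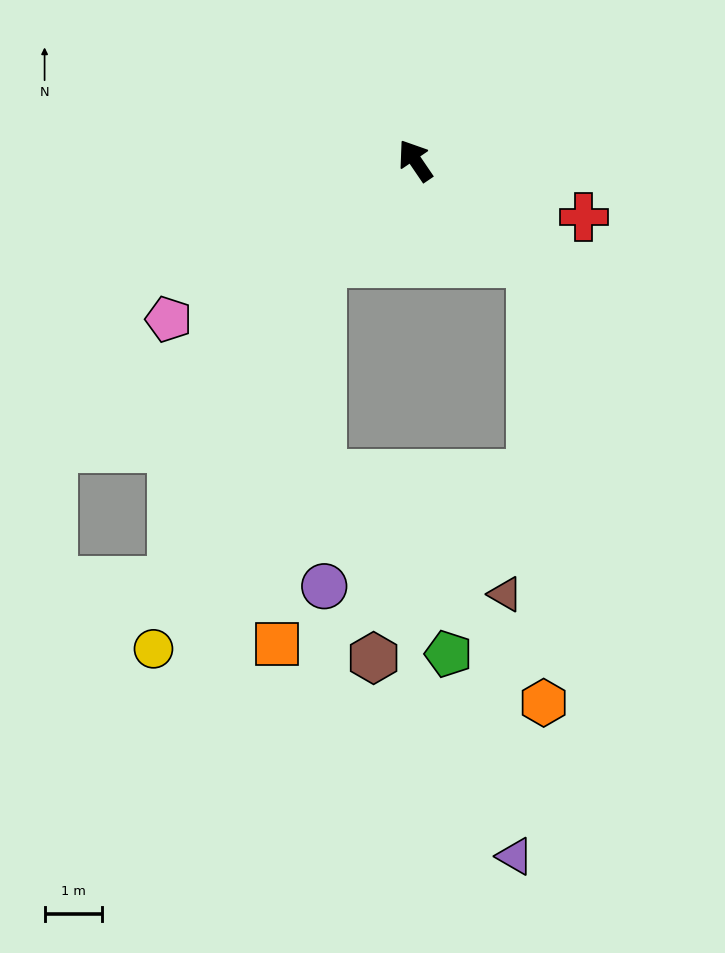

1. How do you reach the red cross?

turn right 143°, forward 3.1 m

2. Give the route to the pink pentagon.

turn left 89°, forward 5.1 m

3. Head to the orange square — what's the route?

blocked — turn left 104°, forward 2.4 m, then turn left 35°, forward 6.7 m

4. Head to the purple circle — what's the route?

blocked — turn left 104°, forward 2.4 m, then turn left 42°, forward 5.6 m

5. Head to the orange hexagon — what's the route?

blocked — turn right 166°, forward 2.7 m, then turn right 47°, forward 7.7 m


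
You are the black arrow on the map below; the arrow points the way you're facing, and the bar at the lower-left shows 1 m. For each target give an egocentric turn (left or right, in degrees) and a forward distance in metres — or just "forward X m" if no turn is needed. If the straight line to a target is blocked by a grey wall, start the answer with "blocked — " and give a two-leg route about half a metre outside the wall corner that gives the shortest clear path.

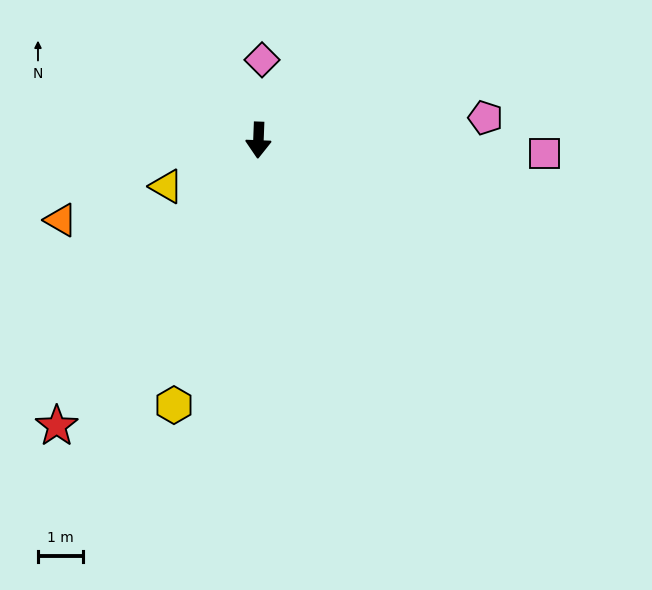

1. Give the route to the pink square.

turn left 90°, forward 6.4 m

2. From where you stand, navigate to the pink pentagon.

turn left 98°, forward 5.1 m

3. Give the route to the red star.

turn right 33°, forward 7.8 m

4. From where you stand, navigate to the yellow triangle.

turn right 61°, forward 2.3 m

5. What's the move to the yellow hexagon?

turn right 15°, forward 6.2 m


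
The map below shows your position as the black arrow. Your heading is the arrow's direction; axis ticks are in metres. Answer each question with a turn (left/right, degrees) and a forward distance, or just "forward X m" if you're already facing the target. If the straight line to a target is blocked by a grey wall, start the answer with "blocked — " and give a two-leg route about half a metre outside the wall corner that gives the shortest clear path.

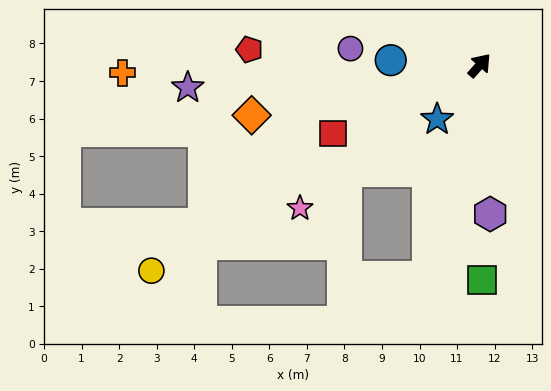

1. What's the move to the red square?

turn left 156°, forward 4.3 m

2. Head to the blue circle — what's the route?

turn left 128°, forward 2.4 m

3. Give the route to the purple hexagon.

turn right 135°, forward 4.0 m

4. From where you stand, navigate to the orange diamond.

turn left 144°, forward 6.2 m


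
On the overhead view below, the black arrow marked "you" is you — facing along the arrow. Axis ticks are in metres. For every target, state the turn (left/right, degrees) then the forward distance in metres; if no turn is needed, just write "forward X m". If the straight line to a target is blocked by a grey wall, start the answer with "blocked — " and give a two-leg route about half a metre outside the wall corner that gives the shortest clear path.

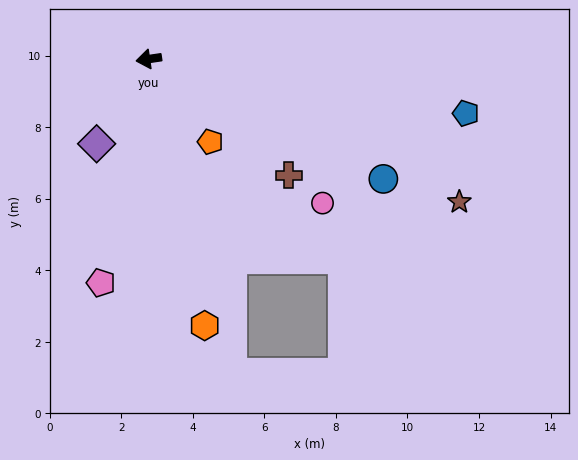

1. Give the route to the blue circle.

turn left 145°, forward 7.4 m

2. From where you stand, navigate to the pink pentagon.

turn left 70°, forward 6.4 m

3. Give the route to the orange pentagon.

turn left 118°, forward 2.9 m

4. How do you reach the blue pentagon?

turn left 162°, forward 9.0 m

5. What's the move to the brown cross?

turn left 132°, forward 5.1 m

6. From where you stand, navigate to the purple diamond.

turn left 50°, forward 2.8 m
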